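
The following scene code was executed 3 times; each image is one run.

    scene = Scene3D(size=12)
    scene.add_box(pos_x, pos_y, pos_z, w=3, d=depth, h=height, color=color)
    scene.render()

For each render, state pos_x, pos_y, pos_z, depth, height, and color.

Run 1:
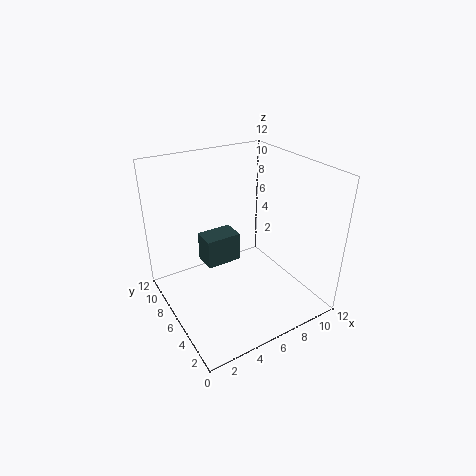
pos_x = 3.5; pos_y = 6.5; pos_z = 3.5; depth = 2; height = 2.5; color = 'darkslategray'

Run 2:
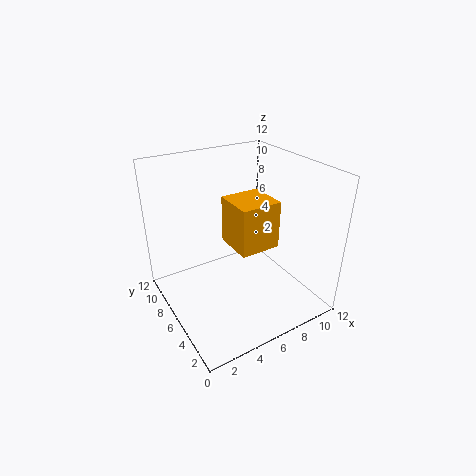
pos_x = 4; pos_y = 2; pos_z = 7; depth = 3; height = 3.5; color = 'orange'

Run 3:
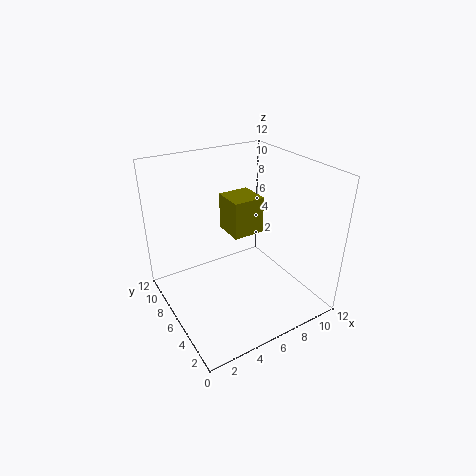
pos_x = 7; pos_y = 8; pos_z = 4.5; depth = 3; height = 3.5; color = 'olive'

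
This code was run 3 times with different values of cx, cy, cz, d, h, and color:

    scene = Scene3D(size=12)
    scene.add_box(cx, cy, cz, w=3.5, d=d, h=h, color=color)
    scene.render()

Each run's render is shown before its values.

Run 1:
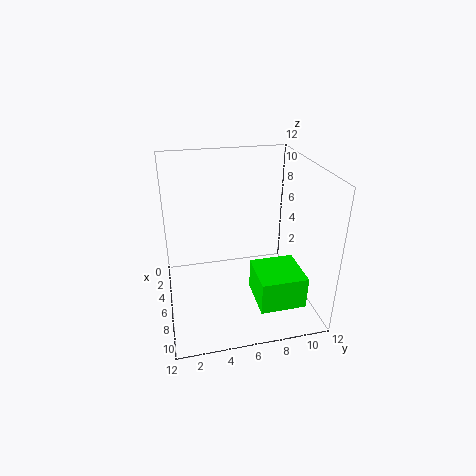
cx = 8, cy = 6.5, cz = 2.5, d = 3.5, h = 2.5, color = 'lime'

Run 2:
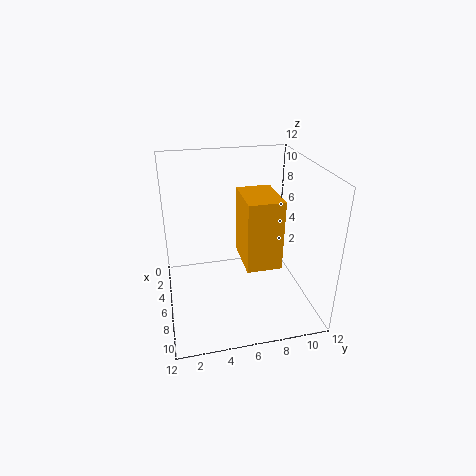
cx = 7.5, cy = 5.5, cz = 6, d = 2.5, h = 5, color = 'orange'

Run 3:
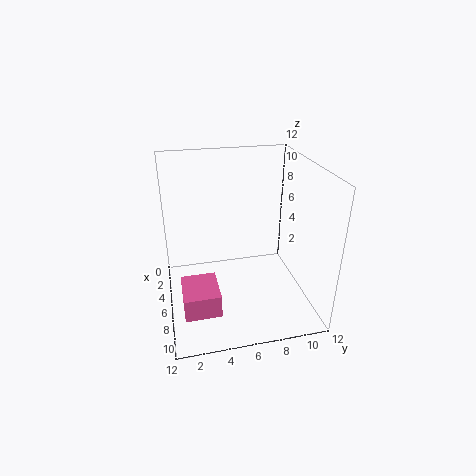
cx = 5.5, cy = 1, cz = 0.5, d = 3, h = 2, color = 'hotpink'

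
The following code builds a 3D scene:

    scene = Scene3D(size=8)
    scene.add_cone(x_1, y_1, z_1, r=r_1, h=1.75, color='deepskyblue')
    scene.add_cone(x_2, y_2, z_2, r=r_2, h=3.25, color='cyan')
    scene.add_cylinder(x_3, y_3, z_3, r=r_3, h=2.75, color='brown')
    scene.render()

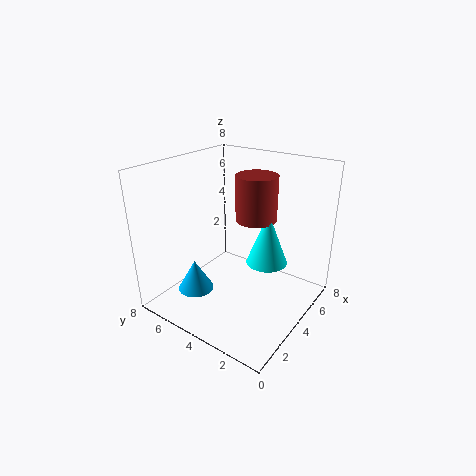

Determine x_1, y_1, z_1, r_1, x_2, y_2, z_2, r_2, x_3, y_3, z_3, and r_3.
x_1 = 2.25, y_1 = 5.75, z_1 = 1, r_1 = 1, x_2 = 6, y_2 = 3.25, z_2 = 1.75, r_2 = 1.25, x_3 = 6.25, y_3 = 4.25, z_3 = 4.25, r_3 = 1.25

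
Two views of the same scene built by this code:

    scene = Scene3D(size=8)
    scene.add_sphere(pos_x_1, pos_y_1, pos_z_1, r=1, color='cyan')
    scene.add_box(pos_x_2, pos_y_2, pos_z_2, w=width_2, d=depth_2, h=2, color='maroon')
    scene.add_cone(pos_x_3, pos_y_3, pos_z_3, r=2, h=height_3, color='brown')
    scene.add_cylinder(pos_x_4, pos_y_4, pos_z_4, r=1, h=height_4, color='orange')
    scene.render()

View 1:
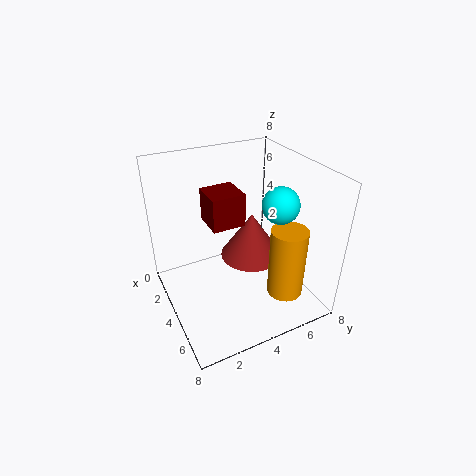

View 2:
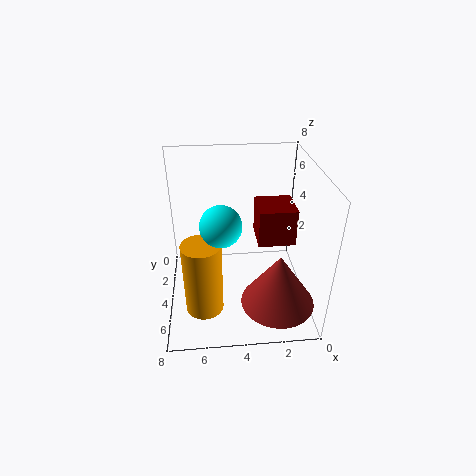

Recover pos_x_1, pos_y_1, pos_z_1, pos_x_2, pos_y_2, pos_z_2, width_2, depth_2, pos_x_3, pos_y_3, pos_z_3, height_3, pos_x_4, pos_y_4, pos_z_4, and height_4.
pos_x_1 = 5; pos_y_1 = 6; pos_z_1 = 6; pos_x_2 = 1; pos_y_2 = 3; pos_z_2 = 4; width_2 = 2; depth_2 = 2; pos_x_3 = 2; pos_y_3 = 6; pos_z_3 = 1; height_3 = 3; pos_x_4 = 6; pos_y_4 = 6; pos_z_4 = 1; height_4 = 4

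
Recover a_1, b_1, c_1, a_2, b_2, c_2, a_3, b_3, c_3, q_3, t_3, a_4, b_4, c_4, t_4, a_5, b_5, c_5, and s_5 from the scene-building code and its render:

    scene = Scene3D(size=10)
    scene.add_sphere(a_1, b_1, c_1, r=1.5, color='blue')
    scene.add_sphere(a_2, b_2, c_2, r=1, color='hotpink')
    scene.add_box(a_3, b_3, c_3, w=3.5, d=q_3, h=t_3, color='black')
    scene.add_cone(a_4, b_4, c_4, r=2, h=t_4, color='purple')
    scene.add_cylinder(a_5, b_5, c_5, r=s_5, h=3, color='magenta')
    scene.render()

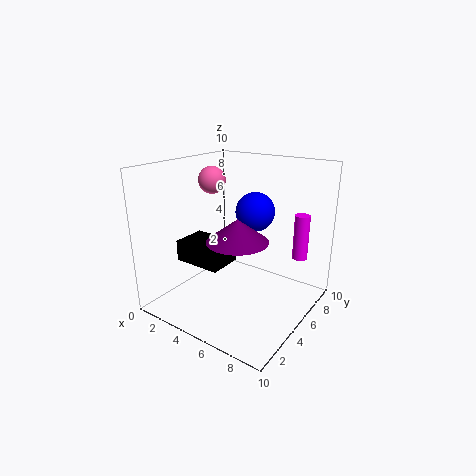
a_1 = 4.5
b_1 = 8
c_1 = 6
a_2 = 2
b_2 = 6
c_2 = 8.5
a_3 = 1
b_3 = 3
c_3 = 3
q_3 = 2.5
t_3 = 1.5
a_4 = 6
b_4 = 3.5
c_4 = 5.5
t_4 = 1.5
a_5 = 9
b_5 = 6.5
c_5 = 4
s_5 = 0.5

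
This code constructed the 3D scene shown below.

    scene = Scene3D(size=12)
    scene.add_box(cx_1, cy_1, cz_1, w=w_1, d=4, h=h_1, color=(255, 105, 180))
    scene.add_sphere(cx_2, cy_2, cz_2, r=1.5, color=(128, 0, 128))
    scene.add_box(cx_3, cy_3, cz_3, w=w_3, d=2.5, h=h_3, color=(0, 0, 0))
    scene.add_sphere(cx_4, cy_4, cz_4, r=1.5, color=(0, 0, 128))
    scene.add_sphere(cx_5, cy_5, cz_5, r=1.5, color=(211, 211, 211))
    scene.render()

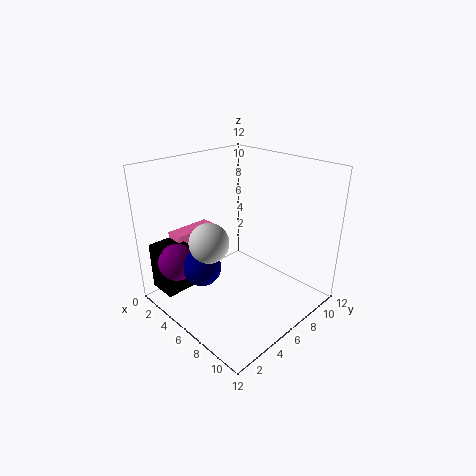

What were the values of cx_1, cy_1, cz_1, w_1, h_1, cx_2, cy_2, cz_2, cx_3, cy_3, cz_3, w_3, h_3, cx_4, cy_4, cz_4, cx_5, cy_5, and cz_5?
cx_1 = 1; cy_1 = 2.5; cz_1 = 4.5; w_1 = 1.5; h_1 = 1.5; cx_2 = 3.5; cy_2 = 1.5; cz_2 = 4.5; cx_3 = 1; cy_3 = 0.5; cz_3 = 1.5; w_3 = 2.5; h_3 = 4; cx_4 = 5.5; cy_4 = 2.5; cz_4 = 4.5; cx_5 = 6.5; cy_5 = 2.5; cz_5 = 7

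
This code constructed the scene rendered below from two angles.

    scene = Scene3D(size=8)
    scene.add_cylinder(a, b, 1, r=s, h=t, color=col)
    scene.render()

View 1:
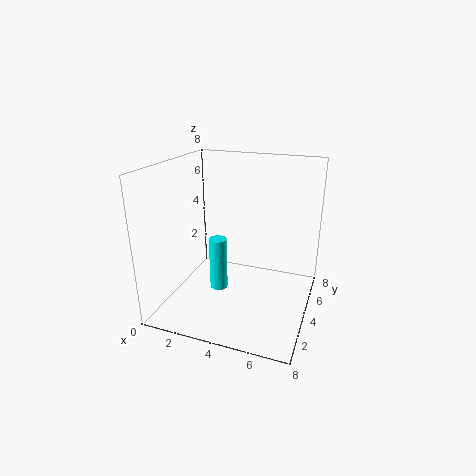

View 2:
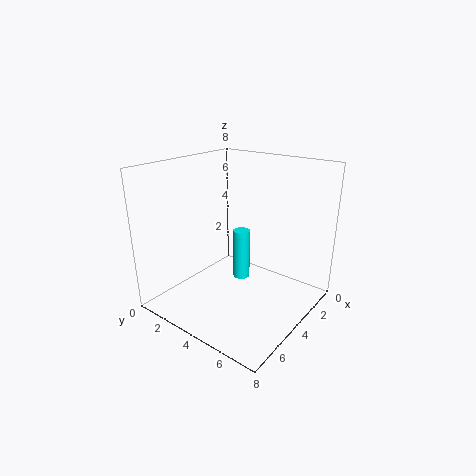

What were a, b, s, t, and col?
a = 3; b = 3.5; s = 0.5; t = 3; col = 'cyan'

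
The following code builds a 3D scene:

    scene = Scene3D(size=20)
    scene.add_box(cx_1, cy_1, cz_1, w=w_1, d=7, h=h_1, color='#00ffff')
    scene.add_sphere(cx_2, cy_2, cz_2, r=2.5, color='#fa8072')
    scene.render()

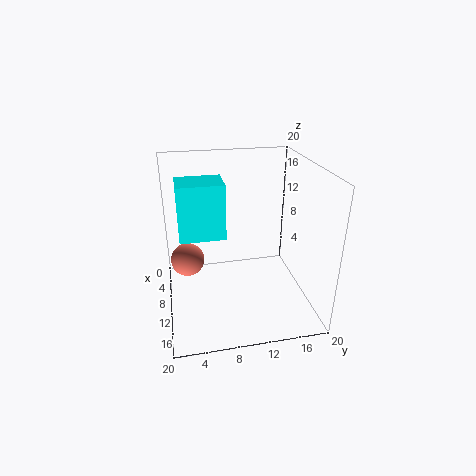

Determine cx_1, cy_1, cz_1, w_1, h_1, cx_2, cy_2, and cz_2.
cx_1 = 1, cy_1 = 2, cz_1 = 8, w_1 = 5.5, h_1 = 8.5, cx_2 = 6, cy_2 = 3, cz_2 = 5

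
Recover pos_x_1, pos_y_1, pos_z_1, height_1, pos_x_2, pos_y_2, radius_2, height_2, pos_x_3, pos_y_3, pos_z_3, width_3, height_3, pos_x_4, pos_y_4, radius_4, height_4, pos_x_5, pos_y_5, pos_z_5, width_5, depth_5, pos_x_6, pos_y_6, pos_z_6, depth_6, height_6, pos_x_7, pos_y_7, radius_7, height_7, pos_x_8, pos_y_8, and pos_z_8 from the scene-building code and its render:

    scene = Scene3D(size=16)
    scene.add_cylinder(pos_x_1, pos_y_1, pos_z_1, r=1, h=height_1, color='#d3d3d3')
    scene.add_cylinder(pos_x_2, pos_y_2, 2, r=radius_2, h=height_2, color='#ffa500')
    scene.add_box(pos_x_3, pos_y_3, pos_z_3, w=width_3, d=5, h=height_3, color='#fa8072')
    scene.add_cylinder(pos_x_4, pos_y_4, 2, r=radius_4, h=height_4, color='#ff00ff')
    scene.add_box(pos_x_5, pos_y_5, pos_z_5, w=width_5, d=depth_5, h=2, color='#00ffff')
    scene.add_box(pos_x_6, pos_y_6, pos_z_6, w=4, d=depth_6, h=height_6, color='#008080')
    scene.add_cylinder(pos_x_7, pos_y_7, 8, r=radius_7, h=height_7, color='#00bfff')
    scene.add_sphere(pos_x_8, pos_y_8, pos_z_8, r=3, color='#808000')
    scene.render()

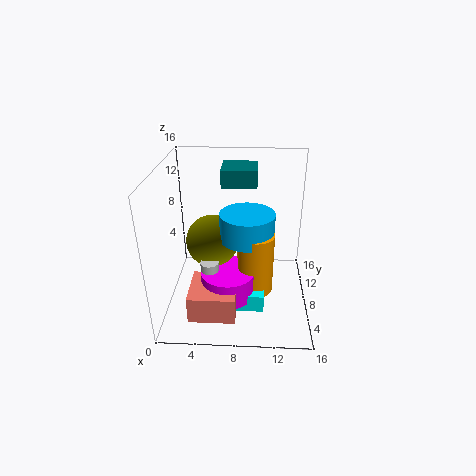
pos_x_1 = 5, pos_y_1 = 6, pos_z_1 = 3, height_1 = 3, pos_x_2 = 10, pos_y_2 = 7, radius_2 = 2, height_2 = 7, pos_x_3 = 3, pos_y_3 = 2, pos_z_3 = 1, width_3 = 5, height_3 = 3, pos_x_4 = 7, pos_y_4 = 6, radius_4 = 3, height_4 = 3, pos_x_5 = 7, pos_y_5 = 4, pos_z_5 = 1, width_5 = 4, depth_5 = 2, pos_x_6 = 6, pos_y_6 = 10, pos_z_6 = 13, depth_6 = 4, height_6 = 2, pos_x_7 = 9, pos_y_7 = 8, radius_7 = 3, height_7 = 3, pos_x_8 = 5, pos_y_8 = 9, pos_z_8 = 7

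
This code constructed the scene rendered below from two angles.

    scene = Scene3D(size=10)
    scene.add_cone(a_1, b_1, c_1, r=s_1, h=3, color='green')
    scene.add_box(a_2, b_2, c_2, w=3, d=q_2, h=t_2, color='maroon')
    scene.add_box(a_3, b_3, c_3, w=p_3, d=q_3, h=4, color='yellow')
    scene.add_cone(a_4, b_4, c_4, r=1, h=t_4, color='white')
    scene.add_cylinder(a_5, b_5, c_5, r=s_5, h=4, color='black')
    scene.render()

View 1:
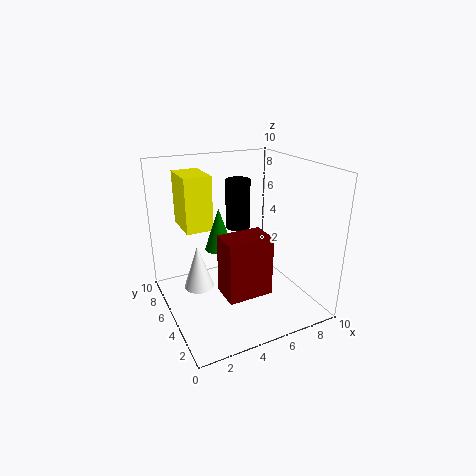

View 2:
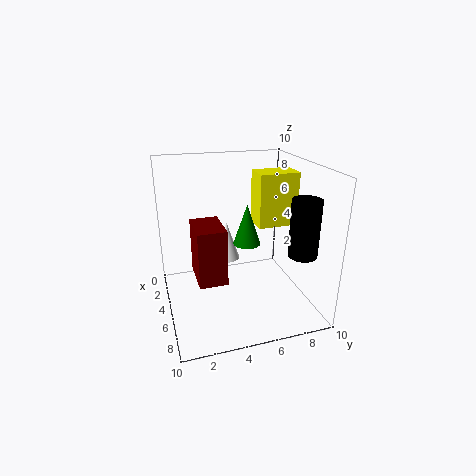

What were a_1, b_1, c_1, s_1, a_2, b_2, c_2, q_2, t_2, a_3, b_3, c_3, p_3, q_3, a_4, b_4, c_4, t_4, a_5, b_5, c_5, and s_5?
a_1 = 4; b_1 = 6; c_1 = 4; s_1 = 1; a_2 = 3; b_2 = 2; c_2 = 2; q_2 = 2; t_2 = 4; a_3 = 2; b_3 = 7; c_3 = 5; p_3 = 2; q_3 = 3; a_4 = 2; b_4 = 5; c_4 = 2; t_4 = 3; a_5 = 7; b_5 = 9; c_5 = 4; s_5 = 1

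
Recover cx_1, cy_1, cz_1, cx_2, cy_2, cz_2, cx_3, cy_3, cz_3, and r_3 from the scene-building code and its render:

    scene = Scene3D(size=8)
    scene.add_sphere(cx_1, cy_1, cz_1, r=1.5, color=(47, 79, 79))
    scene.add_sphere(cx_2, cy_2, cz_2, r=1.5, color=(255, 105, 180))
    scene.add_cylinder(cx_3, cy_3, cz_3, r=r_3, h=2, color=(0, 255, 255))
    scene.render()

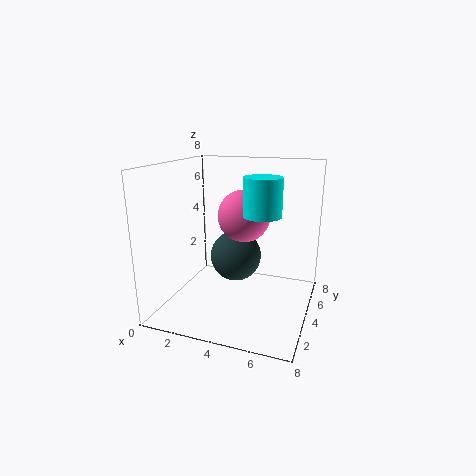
cx_1 = 3.5; cy_1 = 5; cz_1 = 2.5; cx_2 = 4; cy_2 = 5; cz_2 = 5; cx_3 = 5.5; cy_3 = 3.5; cz_3 = 5.5; r_3 = 1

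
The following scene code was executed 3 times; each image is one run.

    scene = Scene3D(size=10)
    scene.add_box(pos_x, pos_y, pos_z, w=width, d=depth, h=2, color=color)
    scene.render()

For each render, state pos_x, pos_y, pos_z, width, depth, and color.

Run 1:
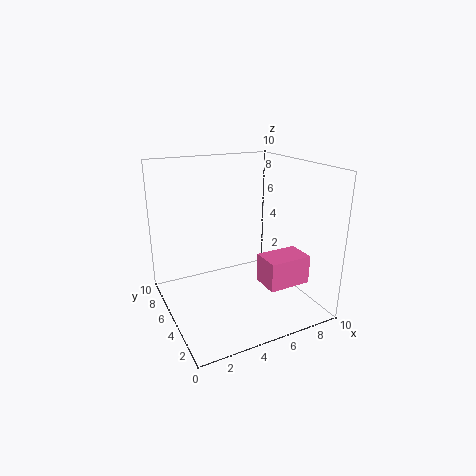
pos_x = 6
pos_y = 2
pos_z = 2
width = 3
depth = 2
color = 'hotpink'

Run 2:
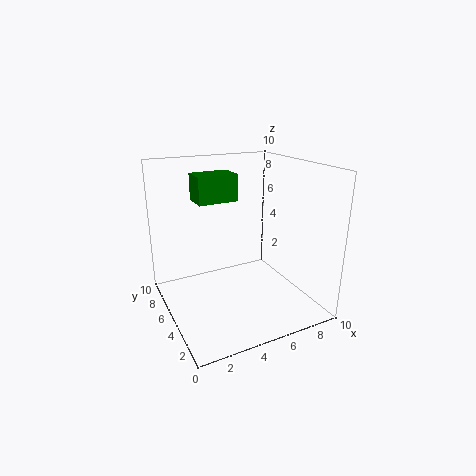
pos_x = 3
pos_y = 7
pos_z = 7
width = 3
depth = 2
color = 'green'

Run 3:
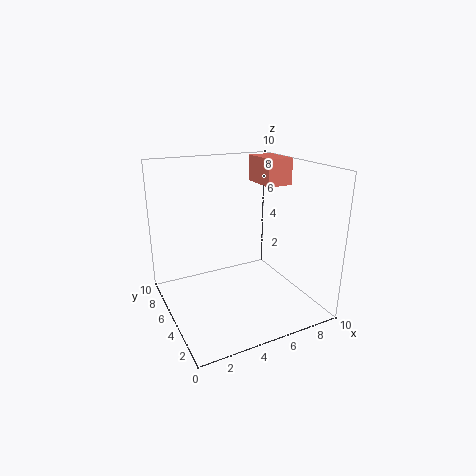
pos_x = 8
pos_y = 6
pos_z = 8
width = 2
depth = 3
color = 'salmon'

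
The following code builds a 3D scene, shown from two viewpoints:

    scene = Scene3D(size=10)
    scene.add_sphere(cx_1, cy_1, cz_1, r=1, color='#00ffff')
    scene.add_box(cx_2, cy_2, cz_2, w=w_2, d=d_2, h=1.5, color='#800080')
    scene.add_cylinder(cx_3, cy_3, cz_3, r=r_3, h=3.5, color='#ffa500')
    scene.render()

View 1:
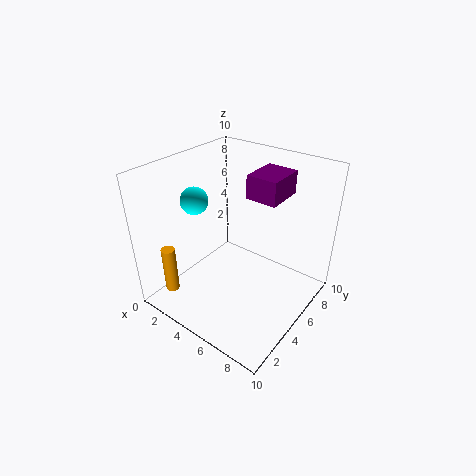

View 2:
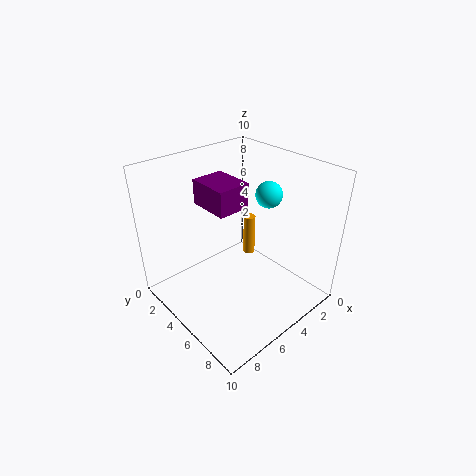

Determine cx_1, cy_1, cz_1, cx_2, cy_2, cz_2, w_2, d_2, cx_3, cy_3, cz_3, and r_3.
cx_1 = 1.5, cy_1 = 4.5, cz_1 = 7, cx_2 = 6, cy_2 = 4.5, cz_2 = 8.5, w_2 = 2, d_2 = 2.5, cx_3 = 1, cy_3 = 2, cz_3 = 0.5, r_3 = 0.5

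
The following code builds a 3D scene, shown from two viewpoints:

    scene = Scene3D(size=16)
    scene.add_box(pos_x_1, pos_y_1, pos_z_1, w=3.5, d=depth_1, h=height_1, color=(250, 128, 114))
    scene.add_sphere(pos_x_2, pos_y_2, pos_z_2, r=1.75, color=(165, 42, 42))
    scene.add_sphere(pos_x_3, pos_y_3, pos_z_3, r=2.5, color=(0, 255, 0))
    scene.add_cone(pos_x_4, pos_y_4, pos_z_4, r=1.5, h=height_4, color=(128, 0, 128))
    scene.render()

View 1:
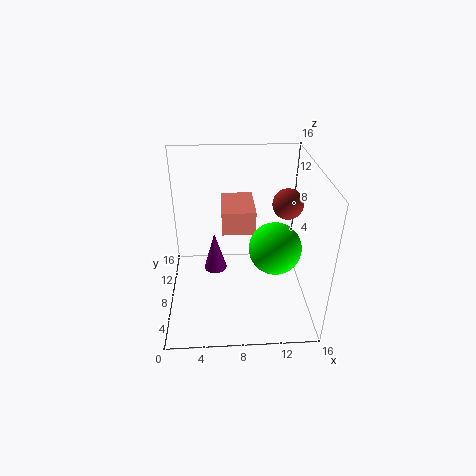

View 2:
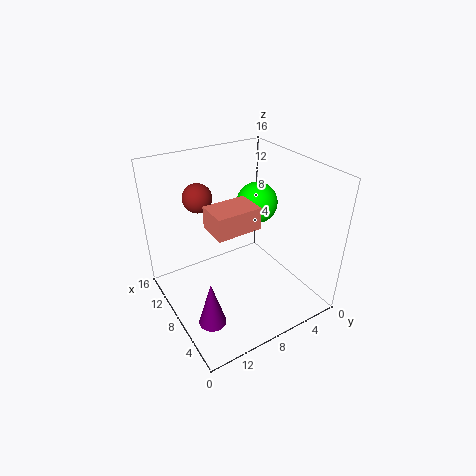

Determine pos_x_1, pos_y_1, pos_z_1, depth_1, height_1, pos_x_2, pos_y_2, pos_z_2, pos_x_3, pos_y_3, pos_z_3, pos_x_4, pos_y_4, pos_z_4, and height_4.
pos_x_1 = 6.25
pos_y_1 = 6.25
pos_z_1 = 9.5
depth_1 = 5
height_1 = 2.5
pos_x_2 = 13.75
pos_y_2 = 10
pos_z_2 = 11
pos_x_3 = 11.25
pos_y_3 = 3.25
pos_z_3 = 9.75
pos_x_4 = 5.25
pos_y_4 = 13
pos_z_4 = 0.25
height_4 = 5.25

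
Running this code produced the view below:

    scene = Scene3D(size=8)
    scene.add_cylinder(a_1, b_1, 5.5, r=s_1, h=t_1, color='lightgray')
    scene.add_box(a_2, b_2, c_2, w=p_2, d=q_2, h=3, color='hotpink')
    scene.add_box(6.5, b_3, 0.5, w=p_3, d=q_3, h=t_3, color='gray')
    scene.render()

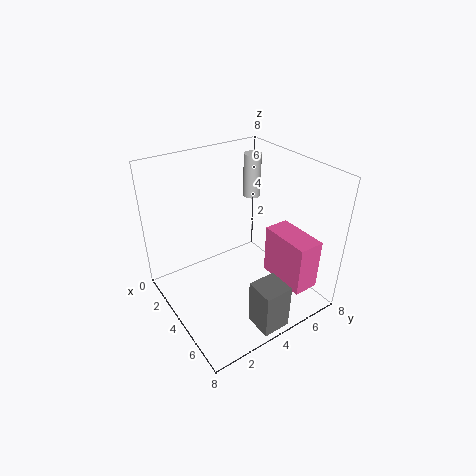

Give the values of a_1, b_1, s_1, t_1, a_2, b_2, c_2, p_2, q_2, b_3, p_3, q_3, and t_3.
a_1 = 2.5; b_1 = 6; s_1 = 0.5; t_1 = 2.5; a_2 = 4; b_2 = 6; c_2 = 1; p_2 = 3; q_2 = 1.5; b_3 = 3; p_3 = 1.5; q_3 = 1.5; t_3 = 2.5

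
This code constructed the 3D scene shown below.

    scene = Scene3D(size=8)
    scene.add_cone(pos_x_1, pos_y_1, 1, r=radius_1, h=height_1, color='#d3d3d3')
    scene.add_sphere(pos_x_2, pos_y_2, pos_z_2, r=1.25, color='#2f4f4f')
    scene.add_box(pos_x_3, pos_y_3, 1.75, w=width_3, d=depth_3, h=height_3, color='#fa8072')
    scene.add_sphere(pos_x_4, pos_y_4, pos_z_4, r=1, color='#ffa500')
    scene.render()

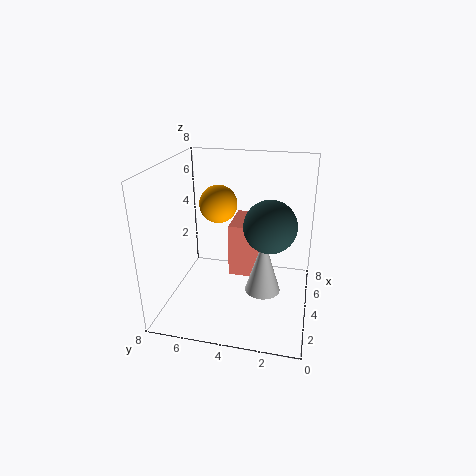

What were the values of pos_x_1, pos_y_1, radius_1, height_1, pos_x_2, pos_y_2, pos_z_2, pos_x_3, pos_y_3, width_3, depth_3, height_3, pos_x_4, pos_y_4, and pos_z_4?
pos_x_1 = 3.75
pos_y_1 = 2.5
radius_1 = 1
height_1 = 3.25
pos_x_2 = 2
pos_y_2 = 2
pos_z_2 = 5.75
pos_x_3 = 3.75
pos_y_3 = 2.75
width_3 = 2.5
depth_3 = 1.75
height_3 = 3
pos_x_4 = 3.75
pos_y_4 = 5
pos_z_4 = 6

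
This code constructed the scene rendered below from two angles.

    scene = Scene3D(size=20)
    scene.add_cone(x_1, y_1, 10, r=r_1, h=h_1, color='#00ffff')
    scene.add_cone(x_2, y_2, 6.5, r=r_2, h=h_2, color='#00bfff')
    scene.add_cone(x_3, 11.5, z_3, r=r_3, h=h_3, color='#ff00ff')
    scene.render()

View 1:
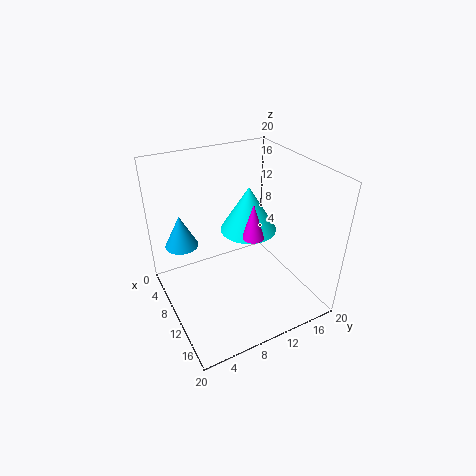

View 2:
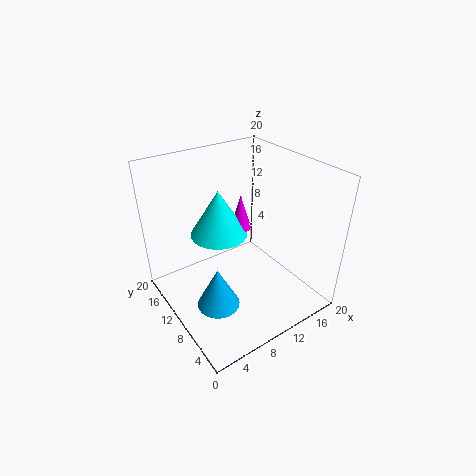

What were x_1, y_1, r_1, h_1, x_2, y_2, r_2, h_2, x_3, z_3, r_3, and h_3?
x_1 = 8.5
y_1 = 12.5
r_1 = 4
h_1 = 6.5
x_2 = 3
y_2 = 4
r_2 = 2.5
h_2 = 5
x_3 = 11.5
z_3 = 10.5
r_3 = 1.5
h_3 = 5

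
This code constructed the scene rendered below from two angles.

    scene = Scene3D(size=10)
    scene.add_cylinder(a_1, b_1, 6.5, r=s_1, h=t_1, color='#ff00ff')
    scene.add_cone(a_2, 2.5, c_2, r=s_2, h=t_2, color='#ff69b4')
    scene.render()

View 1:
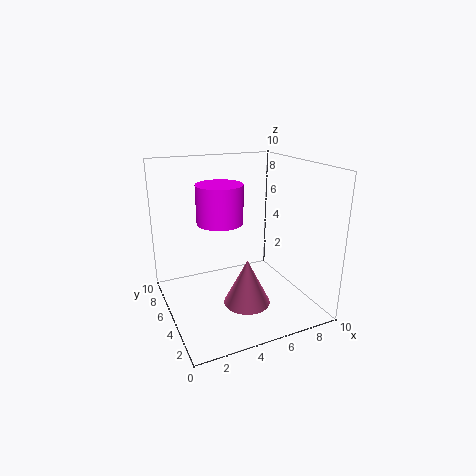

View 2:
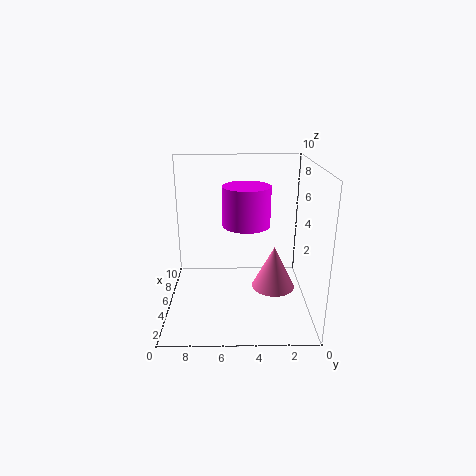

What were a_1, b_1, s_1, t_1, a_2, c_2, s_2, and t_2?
a_1 = 3.5
b_1 = 4.5
s_1 = 1.5
t_1 = 2.5
a_2 = 4.5
c_2 = 1.5
s_2 = 1.5
t_2 = 3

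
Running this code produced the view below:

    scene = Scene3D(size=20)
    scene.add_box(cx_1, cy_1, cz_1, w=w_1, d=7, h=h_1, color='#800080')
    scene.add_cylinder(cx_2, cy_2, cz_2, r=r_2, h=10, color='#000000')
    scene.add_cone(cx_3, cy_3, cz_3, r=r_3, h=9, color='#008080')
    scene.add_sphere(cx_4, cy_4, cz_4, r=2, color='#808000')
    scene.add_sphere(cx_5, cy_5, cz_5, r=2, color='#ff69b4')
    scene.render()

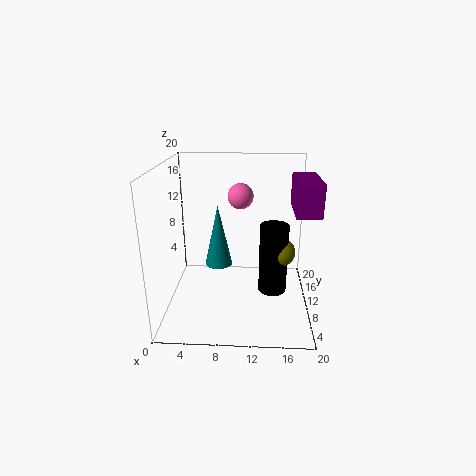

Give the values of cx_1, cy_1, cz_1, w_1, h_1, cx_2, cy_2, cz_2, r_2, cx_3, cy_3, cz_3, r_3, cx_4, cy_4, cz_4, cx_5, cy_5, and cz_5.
cx_1 = 17, cy_1 = 4, cz_1 = 15, w_1 = 3, h_1 = 4, cx_2 = 15, cy_2 = 10, cz_2 = 2, r_2 = 2, cx_3 = 7, cy_3 = 12, cz_3 = 5, r_3 = 2, cx_4 = 16, cy_4 = 10, cz_4 = 8, cx_5 = 10, cy_5 = 17, cz_5 = 14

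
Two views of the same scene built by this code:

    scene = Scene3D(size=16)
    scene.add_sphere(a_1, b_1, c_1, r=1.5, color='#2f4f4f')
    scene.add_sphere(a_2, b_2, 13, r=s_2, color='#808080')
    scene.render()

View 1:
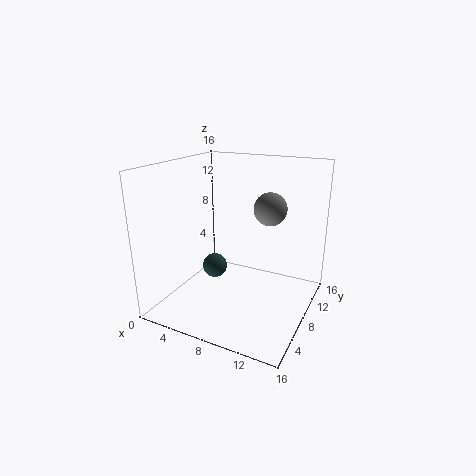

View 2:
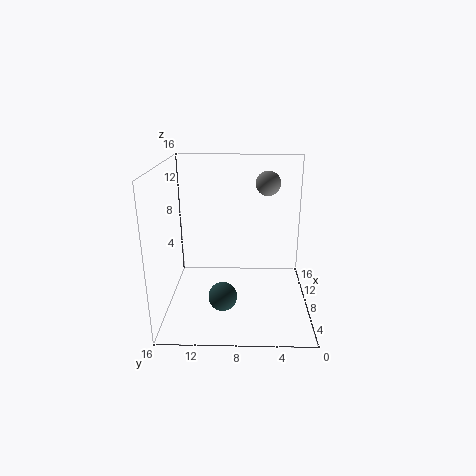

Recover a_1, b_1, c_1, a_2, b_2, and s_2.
a_1 = 4; b_1 = 9.5; c_1 = 3; a_2 = 13; b_2 = 4.5; s_2 = 1.5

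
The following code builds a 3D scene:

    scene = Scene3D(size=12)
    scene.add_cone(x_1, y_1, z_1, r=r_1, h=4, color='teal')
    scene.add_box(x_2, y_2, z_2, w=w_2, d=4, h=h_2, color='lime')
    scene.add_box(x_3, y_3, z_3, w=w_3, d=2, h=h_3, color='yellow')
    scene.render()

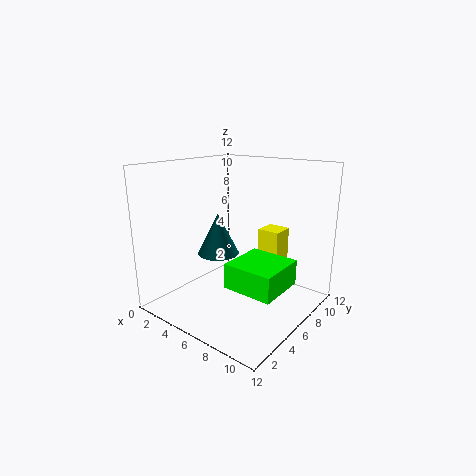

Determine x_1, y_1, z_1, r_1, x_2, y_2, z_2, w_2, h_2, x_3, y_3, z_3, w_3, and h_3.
x_1 = 2, y_1 = 8, z_1 = 3, r_1 = 2, x_2 = 7, y_2 = 3, z_2 = 3, w_2 = 4, h_2 = 2, x_3 = 6, y_3 = 9, z_3 = 3, w_3 = 2, h_3 = 3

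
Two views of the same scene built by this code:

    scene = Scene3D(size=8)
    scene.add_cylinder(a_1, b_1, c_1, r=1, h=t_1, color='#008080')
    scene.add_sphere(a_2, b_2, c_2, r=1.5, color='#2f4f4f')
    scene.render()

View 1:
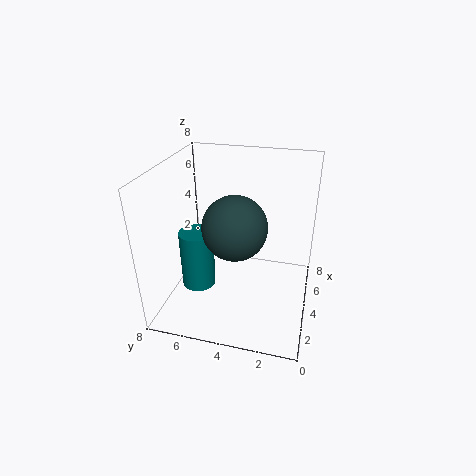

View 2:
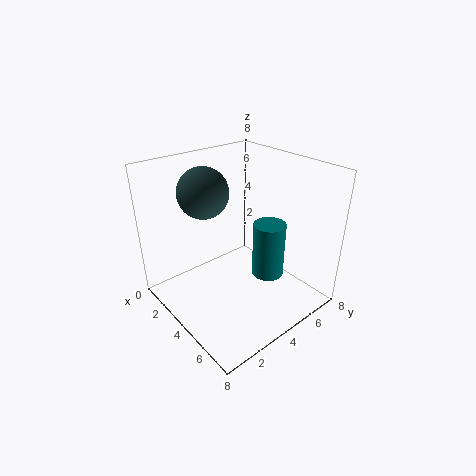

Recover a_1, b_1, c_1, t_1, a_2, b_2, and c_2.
a_1 = 4; b_1 = 6.5; c_1 = 0.5; t_1 = 3.5; a_2 = 1.5; b_2 = 3.5; c_2 = 6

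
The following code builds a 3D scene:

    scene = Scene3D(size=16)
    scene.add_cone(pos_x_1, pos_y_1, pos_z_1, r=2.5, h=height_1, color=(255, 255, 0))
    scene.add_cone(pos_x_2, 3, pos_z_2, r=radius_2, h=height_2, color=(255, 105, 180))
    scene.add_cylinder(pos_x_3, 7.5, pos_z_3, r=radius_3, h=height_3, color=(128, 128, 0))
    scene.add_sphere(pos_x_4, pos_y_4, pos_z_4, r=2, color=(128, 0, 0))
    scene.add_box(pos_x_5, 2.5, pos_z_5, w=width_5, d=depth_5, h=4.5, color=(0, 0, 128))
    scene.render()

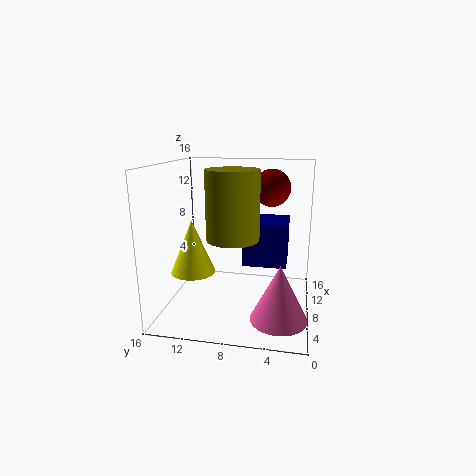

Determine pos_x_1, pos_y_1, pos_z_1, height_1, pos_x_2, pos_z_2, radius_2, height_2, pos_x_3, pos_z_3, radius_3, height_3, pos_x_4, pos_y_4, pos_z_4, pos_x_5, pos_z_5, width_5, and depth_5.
pos_x_1 = 7
pos_y_1 = 13
pos_z_1 = 4
height_1 = 6
pos_x_2 = 4.5
pos_z_2 = 0.5
radius_2 = 3
height_2 = 6
pos_x_3 = 3
pos_z_3 = 9.5
radius_3 = 2.5
height_3 = 6.5
pos_x_4 = 9
pos_y_4 = 4.5
pos_z_4 = 13.5
pos_x_5 = 5
pos_z_5 = 6
width_5 = 4.5
depth_5 = 4.5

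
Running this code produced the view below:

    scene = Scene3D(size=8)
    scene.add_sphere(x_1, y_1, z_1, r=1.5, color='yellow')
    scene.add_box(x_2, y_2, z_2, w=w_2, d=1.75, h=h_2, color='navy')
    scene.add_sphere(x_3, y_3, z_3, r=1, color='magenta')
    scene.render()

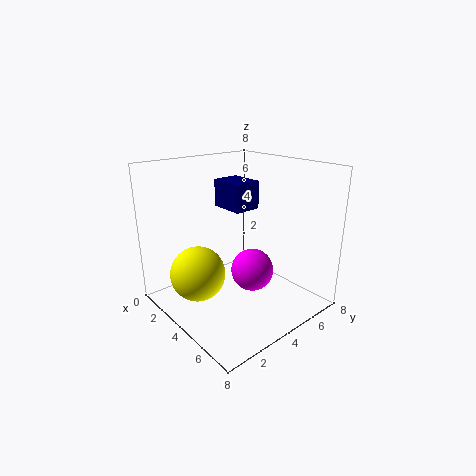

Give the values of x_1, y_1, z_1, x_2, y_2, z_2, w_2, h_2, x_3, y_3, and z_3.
x_1 = 3.25, y_1 = 1.75, z_1 = 2.25, x_2 = 0.25, y_2 = 5.25, z_2 = 4.75, w_2 = 2.25, h_2 = 1.75, x_3 = 6.5, y_3 = 2.75, z_3 = 3.5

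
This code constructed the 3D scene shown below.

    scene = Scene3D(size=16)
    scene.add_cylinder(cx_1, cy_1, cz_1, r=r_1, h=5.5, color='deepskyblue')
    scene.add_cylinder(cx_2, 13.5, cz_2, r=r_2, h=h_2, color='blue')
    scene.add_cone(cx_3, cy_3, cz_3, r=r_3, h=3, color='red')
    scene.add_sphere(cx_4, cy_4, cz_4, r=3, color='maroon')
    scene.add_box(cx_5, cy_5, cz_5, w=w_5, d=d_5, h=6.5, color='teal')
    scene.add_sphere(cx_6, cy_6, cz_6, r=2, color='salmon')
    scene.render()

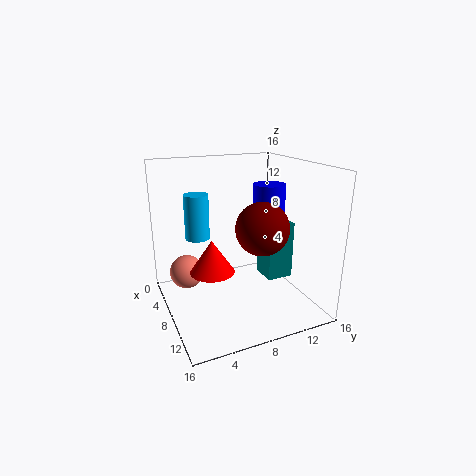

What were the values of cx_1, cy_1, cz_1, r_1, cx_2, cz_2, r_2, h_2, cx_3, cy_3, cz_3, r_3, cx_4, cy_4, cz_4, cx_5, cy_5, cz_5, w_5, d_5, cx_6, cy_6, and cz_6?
cx_1 = 2.5; cy_1 = 5; cz_1 = 6.5; r_1 = 1.5; cx_2 = 5; cz_2 = 7; r_2 = 2; h_2 = 6; cx_3 = 13.5; cy_3 = 3; cz_3 = 7.5; r_3 = 2; cx_4 = 9; cy_4 = 10.5; cz_4 = 9; cx_5 = 7; cy_5 = 11; cz_5 = 3; w_5 = 3; d_5 = 3; cx_6 = 4; cy_6 = 3; cz_6 = 3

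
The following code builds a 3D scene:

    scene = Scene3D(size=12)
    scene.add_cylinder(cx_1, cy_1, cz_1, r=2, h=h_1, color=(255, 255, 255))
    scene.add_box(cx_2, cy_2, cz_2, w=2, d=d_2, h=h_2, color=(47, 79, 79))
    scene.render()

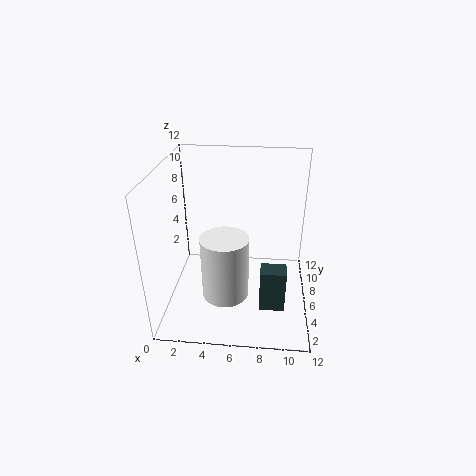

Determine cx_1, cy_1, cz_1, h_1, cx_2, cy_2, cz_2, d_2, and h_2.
cx_1 = 5; cy_1 = 5; cz_1 = 1; h_1 = 5.5; cx_2 = 8; cy_2 = 2.5; cz_2 = 1.5; d_2 = 1.5; h_2 = 3.5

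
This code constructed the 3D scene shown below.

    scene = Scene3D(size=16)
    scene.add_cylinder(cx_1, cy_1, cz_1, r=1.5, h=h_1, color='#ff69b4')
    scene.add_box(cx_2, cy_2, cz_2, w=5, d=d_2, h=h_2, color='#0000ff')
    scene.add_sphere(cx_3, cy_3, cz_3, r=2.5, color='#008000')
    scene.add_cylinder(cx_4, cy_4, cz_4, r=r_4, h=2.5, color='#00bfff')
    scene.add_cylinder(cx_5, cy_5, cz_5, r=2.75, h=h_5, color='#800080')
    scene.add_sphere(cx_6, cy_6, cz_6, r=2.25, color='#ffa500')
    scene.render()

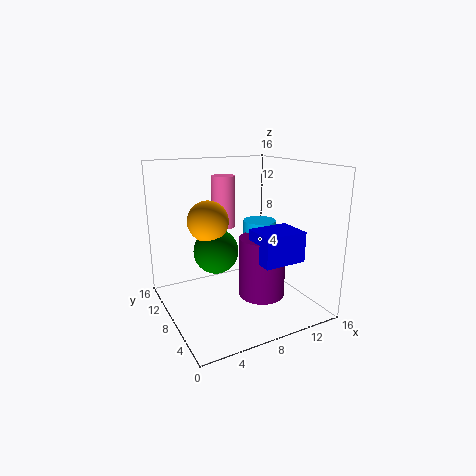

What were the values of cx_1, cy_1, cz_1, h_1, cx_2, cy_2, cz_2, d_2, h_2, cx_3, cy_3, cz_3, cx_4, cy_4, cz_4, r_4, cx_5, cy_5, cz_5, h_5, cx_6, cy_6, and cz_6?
cx_1 = 9.25, cy_1 = 14.25, cz_1 = 7.5, h_1 = 6.5, cx_2 = 9.5, cy_2 = 4.25, cz_2 = 5.25, d_2 = 4, h_2 = 3.5, cx_3 = 5.75, cy_3 = 9, cz_3 = 6.5, cx_4 = 12.5, cy_4 = 10.75, cz_4 = 6.25, r_4 = 2, cx_5 = 11.25, cy_5 = 8, cz_5 = 0.25, h_5 = 7.25, cx_6 = 5, cy_6 = 9.25, cz_6 = 10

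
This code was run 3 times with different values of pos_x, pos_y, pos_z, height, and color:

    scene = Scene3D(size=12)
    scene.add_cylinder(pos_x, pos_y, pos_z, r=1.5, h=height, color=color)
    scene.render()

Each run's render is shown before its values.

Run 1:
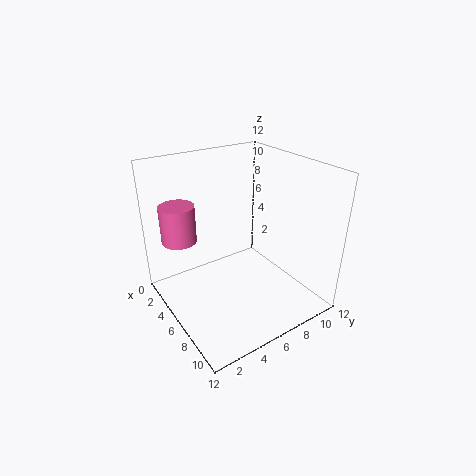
pos_x = 2.5, pos_y = 2.25, pos_z = 5.25, height = 3.25, color = 'hotpink'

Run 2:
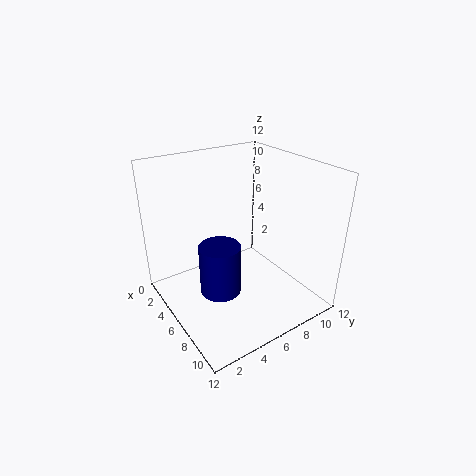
pos_x = 8.5, pos_y = 2.75, pos_z = 3.75, height = 3.75, color = 'navy'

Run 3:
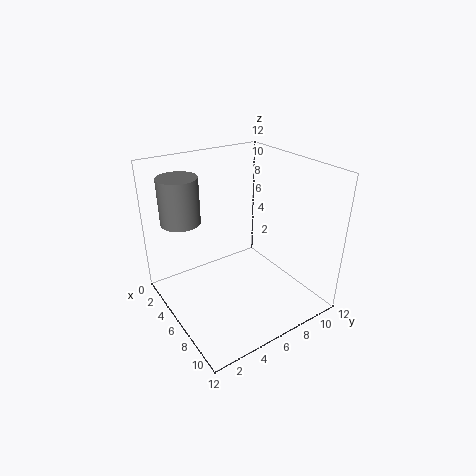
pos_x = 5, pos_y = 1.5, pos_z = 8.25, height = 3.5, color = 'gray'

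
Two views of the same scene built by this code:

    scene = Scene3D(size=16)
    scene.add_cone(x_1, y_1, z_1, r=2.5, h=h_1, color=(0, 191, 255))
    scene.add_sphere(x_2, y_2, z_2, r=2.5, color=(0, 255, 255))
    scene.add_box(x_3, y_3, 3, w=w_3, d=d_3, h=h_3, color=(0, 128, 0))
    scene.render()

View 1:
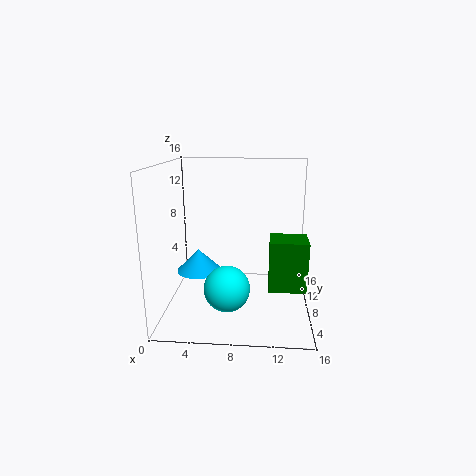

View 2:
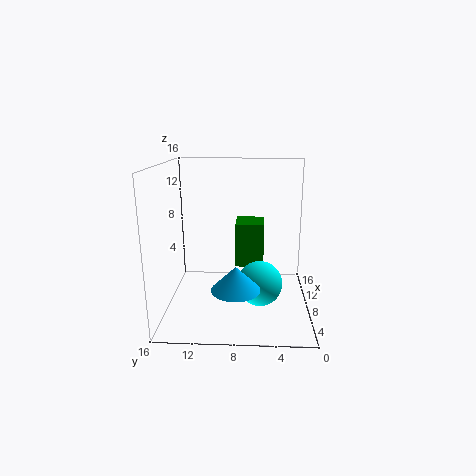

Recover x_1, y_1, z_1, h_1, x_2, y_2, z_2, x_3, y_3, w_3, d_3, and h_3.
x_1 = 3.5; y_1 = 8; z_1 = 4; h_1 = 2.5; x_2 = 7; y_2 = 5.5; z_2 = 3; x_3 = 11.5; y_3 = 5; w_3 = 4; d_3 = 3.5; h_3 = 5.5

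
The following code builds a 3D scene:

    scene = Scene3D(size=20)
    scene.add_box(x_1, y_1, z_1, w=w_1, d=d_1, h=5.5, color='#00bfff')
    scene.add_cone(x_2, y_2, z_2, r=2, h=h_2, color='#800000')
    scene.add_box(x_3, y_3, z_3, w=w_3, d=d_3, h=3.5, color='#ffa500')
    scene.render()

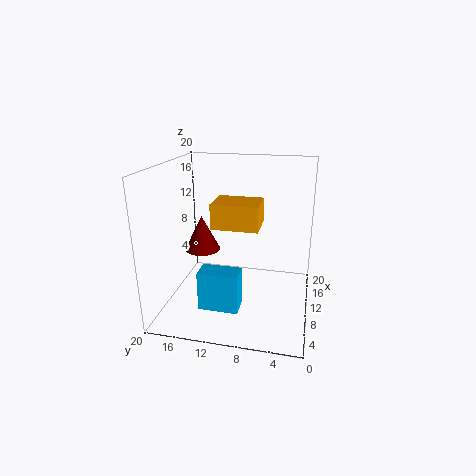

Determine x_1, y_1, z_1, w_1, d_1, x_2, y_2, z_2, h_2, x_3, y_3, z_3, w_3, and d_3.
x_1 = 5
y_1 = 9
z_1 = 1
w_1 = 3
d_1 = 5.5
x_2 = 2.5
y_2 = 12.5
z_2 = 11.5
h_2 = 4
x_3 = 8.5
y_3 = 7
z_3 = 11.5
w_3 = 5
d_3 = 6.5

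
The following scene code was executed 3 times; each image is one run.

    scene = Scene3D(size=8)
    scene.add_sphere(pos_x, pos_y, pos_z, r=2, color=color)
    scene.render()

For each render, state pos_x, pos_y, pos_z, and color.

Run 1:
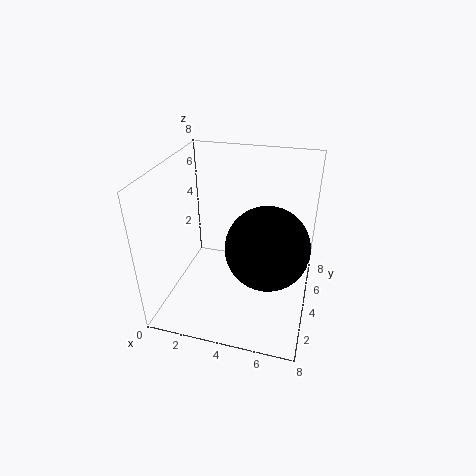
pos_x = 6
pos_y = 2
pos_z = 5
color = 'black'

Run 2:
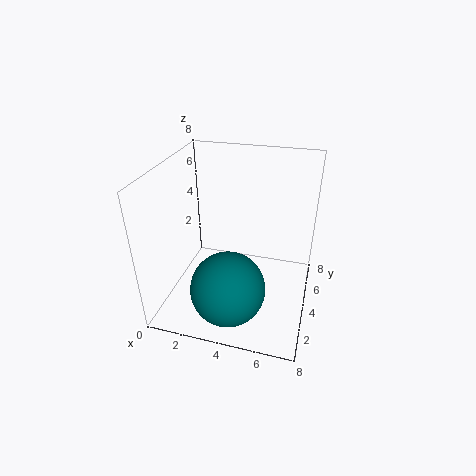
pos_x = 4
pos_y = 2
pos_z = 2
color = 'teal'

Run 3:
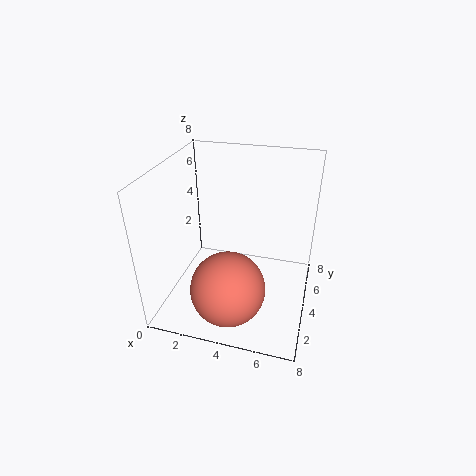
pos_x = 4
pos_y = 2
pos_z = 2
color = 'salmon'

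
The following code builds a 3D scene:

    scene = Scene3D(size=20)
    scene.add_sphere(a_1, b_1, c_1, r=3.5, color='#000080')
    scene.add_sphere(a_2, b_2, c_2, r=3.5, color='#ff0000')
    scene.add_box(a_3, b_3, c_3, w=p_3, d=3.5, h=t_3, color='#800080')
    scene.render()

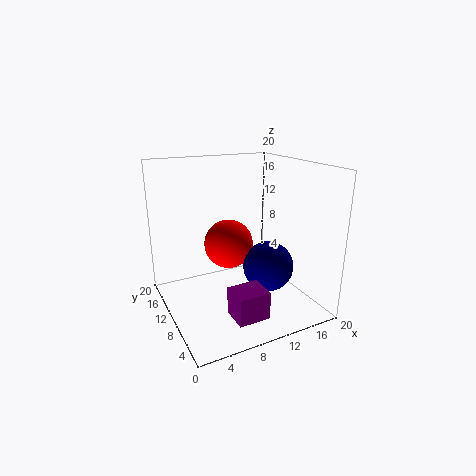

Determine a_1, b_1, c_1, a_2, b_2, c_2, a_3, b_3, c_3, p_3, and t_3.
a_1 = 13.5, b_1 = 7.5, c_1 = 6, a_2 = 9.5, b_2 = 12, c_2 = 8.5, a_3 = 5.5, b_3 = 0.5, c_3 = 3, p_3 = 4, t_3 = 3.5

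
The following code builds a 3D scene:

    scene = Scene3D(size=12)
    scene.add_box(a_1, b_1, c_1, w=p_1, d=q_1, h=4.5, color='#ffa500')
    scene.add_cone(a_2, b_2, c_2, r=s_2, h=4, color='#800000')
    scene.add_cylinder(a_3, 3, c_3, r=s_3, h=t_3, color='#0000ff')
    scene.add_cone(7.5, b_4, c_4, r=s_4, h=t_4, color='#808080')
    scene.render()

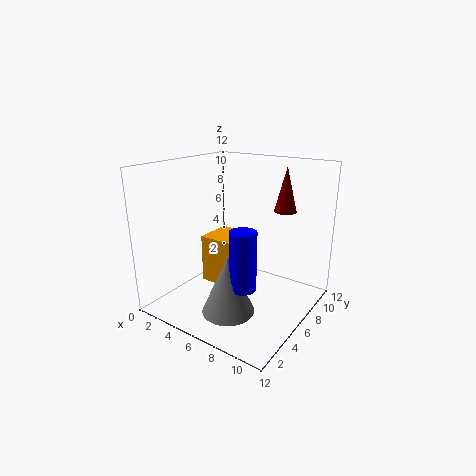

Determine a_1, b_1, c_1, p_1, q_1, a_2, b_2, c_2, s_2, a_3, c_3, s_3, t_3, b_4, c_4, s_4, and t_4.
a_1 = 1.5, b_1 = 6.5, c_1 = 0.5, p_1 = 3.5, q_1 = 3.5, a_2 = 8, b_2 = 10.5, c_2 = 7.5, s_2 = 1, a_3 = 8.5, c_3 = 3.5, s_3 = 1, t_3 = 4.5, b_4 = 2.5, c_4 = 1.5, s_4 = 2, t_4 = 4.5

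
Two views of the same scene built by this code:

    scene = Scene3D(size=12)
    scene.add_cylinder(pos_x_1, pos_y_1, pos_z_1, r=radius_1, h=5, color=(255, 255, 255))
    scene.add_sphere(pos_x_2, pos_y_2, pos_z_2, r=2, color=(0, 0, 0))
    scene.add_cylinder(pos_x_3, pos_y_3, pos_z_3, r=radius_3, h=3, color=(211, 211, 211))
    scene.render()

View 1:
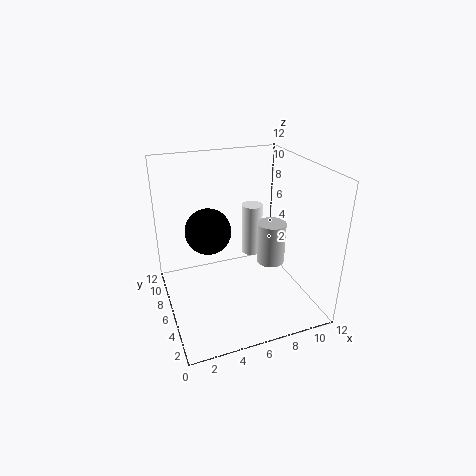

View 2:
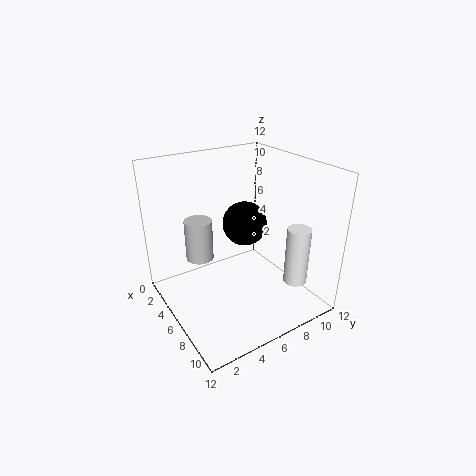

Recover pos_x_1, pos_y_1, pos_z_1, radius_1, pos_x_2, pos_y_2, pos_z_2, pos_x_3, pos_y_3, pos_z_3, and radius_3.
pos_x_1 = 9, pos_y_1 = 10, pos_z_1 = 2, radius_1 = 1, pos_x_2 = 4, pos_y_2 = 8, pos_z_2 = 6, pos_x_3 = 7, pos_y_3 = 2, pos_z_3 = 6, radius_3 = 1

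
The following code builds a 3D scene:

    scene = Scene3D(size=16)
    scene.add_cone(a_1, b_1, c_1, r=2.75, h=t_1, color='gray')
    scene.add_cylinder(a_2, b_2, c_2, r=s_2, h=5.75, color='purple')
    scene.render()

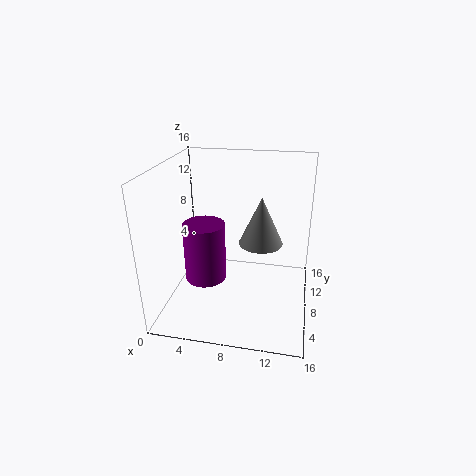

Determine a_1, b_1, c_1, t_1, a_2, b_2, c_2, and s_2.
a_1 = 10; b_1 = 12.5; c_1 = 5.25; t_1 = 6; a_2 = 5.75; b_2 = 3; c_2 = 6; s_2 = 2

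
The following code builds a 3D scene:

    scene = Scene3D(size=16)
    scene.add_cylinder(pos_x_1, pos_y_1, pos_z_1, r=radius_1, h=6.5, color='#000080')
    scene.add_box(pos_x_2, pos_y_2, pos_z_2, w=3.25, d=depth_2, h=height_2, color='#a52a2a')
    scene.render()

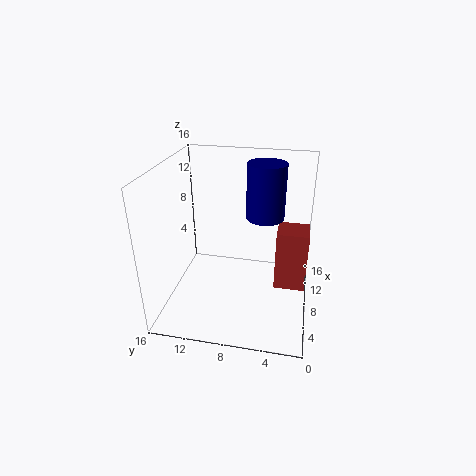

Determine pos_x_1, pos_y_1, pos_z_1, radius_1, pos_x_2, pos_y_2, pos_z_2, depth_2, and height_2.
pos_x_1 = 11.75
pos_y_1 = 5.5
pos_z_1 = 9
radius_1 = 2.25
pos_x_2 = 7.75
pos_y_2 = 0.25
pos_z_2 = 2
depth_2 = 3.5
height_2 = 7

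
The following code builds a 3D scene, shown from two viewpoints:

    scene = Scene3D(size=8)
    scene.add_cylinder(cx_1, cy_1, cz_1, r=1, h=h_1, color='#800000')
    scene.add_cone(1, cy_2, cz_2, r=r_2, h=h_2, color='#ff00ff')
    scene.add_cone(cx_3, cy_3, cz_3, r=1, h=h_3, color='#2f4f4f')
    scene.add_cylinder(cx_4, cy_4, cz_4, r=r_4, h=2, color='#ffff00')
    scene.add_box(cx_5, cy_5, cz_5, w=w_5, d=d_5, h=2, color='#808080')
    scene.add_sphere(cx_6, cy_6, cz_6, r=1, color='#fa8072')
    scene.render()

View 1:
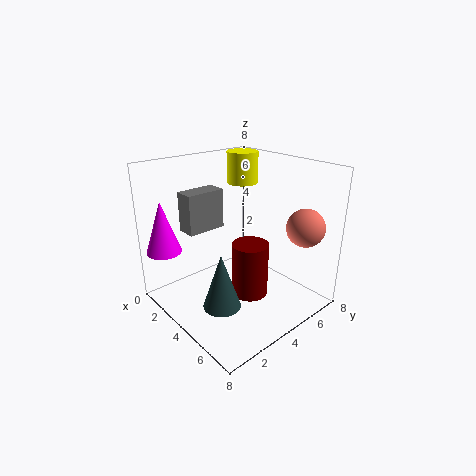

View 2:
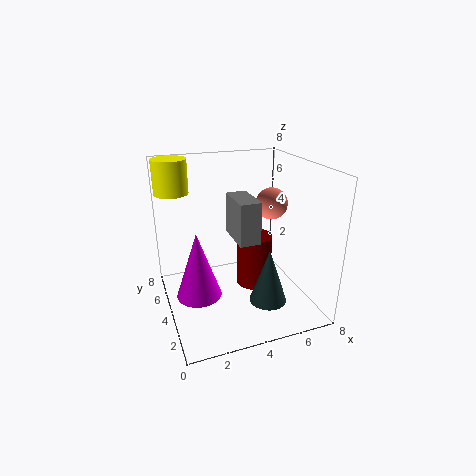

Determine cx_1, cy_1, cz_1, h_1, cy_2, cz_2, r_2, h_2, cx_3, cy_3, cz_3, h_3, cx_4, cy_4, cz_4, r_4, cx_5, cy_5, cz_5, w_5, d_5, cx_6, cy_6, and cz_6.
cx_1 = 5, cy_1 = 4, cz_1 = 1, h_1 = 3, cy_2 = 1, cz_2 = 3, r_2 = 1, h_2 = 3, cx_3 = 5, cy_3 = 2, cz_3 = 1, h_3 = 3, cx_4 = 1, cy_4 = 7, cz_4 = 6, r_4 = 1, cx_5 = 3, cy_5 = 1, cz_5 = 5, w_5 = 1, d_5 = 2, cx_6 = 7, cy_6 = 6, cz_6 = 5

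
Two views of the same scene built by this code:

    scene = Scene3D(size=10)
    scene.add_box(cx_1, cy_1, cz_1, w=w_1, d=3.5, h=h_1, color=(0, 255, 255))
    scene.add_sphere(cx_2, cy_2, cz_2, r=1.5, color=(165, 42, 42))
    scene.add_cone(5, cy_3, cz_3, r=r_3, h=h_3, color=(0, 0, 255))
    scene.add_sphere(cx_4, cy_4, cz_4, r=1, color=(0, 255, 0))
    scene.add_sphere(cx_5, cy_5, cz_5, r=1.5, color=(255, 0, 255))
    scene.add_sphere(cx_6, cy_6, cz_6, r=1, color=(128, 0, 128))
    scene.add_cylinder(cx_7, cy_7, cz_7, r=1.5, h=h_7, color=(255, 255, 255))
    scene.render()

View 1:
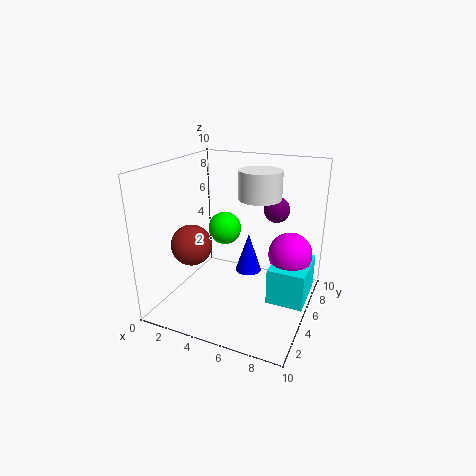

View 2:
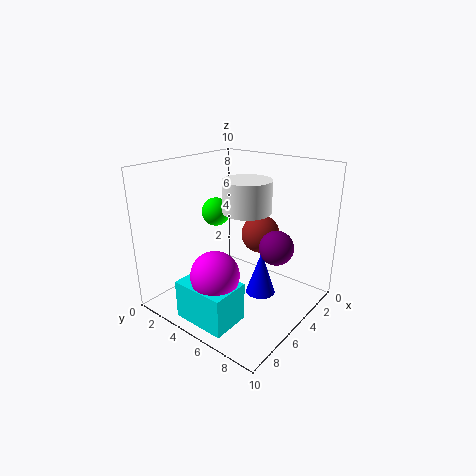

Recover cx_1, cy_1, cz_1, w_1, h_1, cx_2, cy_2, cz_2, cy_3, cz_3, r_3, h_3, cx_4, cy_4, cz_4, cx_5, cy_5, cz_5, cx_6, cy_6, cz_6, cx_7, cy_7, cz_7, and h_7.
cx_1 = 7.5, cy_1 = 4, cz_1 = 1, w_1 = 2.5, h_1 = 2.5, cx_2 = 1.5, cy_2 = 4.5, cz_2 = 4, cy_3 = 7, cz_3 = 1.5, r_3 = 1, h_3 = 3, cx_4 = 5, cy_4 = 3, cz_4 = 6.5, cx_5 = 8.5, cy_5 = 6, cz_5 = 4, cx_6 = 6.5, cy_6 = 9, cz_6 = 6, cx_7 = 6, cy_7 = 6.5, cz_7 = 7.5, h_7 = 2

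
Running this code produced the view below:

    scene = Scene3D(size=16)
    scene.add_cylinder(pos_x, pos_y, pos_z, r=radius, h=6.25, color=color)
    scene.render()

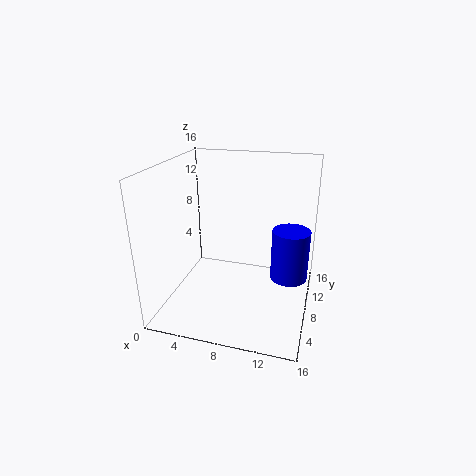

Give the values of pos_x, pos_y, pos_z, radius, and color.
pos_x = 13.5
pos_y = 11.5
pos_z = 1.75
radius = 2.25
color = 'blue'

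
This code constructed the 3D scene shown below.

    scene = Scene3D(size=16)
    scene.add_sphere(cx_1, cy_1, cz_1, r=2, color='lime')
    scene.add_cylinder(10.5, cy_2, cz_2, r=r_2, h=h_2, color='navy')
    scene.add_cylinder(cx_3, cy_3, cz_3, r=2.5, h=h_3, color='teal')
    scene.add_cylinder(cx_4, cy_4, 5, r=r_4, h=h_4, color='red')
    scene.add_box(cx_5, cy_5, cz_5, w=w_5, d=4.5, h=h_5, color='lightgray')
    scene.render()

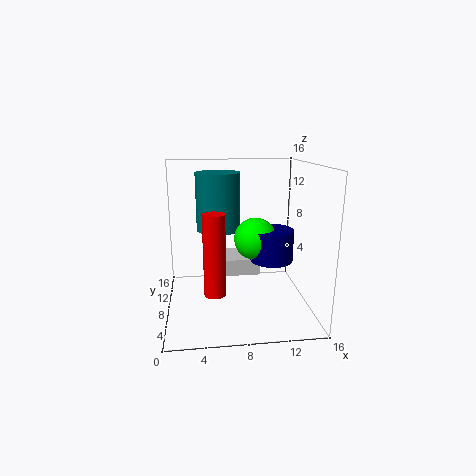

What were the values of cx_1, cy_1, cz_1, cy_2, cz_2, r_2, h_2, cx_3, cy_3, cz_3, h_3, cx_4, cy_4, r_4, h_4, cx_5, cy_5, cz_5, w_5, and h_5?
cx_1 = 9; cy_1 = 3; cz_1 = 9.5; cy_2 = 2.5; cz_2 = 7.5; r_2 = 2; h_2 = 3; cx_3 = 6; cy_3 = 10; cz_3 = 8.5; h_3 = 6.5; cx_4 = 5; cy_4 = 1; r_4 = 1; h_4 = 7.5; cx_5 = 6; cy_5 = 10; cz_5 = 2.5; w_5 = 5; h_5 = 2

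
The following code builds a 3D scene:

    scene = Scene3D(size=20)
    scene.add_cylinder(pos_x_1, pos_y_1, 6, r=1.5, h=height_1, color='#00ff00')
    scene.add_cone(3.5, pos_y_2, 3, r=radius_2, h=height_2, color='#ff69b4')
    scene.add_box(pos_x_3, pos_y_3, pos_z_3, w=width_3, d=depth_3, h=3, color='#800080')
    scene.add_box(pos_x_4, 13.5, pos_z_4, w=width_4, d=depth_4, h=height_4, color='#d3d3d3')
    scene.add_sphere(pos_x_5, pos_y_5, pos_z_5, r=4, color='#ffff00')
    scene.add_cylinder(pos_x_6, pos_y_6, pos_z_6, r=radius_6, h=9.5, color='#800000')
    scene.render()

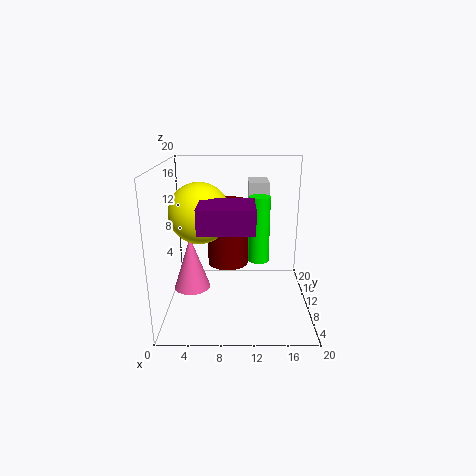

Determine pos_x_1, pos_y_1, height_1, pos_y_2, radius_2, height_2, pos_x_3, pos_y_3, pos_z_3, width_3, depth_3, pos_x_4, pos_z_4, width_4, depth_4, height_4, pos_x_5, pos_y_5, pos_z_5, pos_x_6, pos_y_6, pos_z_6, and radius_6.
pos_x_1 = 13
pos_y_1 = 11.5
height_1 = 9.5
pos_y_2 = 9
radius_2 = 2.5
height_2 = 7.5
pos_x_3 = 5.5
pos_y_3 = 1
pos_z_3 = 13.5
width_3 = 6.5
depth_3 = 5.5
pos_x_4 = 11.5
pos_z_4 = 10
width_4 = 3
depth_4 = 5
height_4 = 7
pos_x_5 = 5
pos_y_5 = 8.5
pos_z_5 = 14
pos_x_6 = 8.5
pos_y_6 = 13
pos_z_6 = 5
radius_6 = 3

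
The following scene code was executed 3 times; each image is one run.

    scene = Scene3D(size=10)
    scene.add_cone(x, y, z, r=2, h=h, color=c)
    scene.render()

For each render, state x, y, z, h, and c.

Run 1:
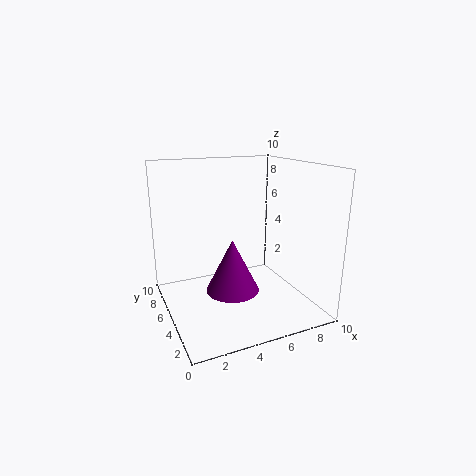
x = 5; y = 6; z = 0.5; h = 4; c = 'purple'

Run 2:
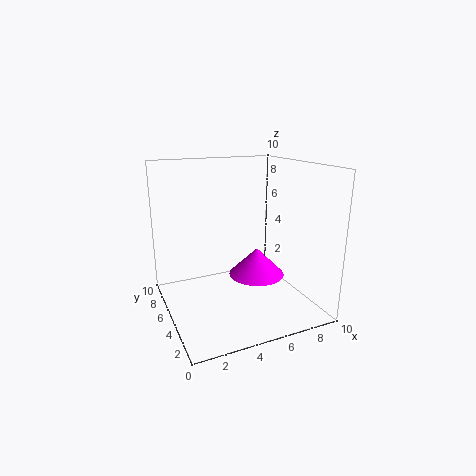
x = 6.5; y = 5; z = 2; h = 2; c = 'magenta'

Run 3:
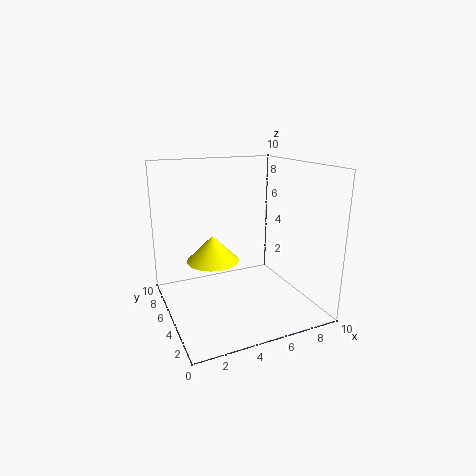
x = 4; y = 7.5; z = 2.5; h = 2; c = 'yellow'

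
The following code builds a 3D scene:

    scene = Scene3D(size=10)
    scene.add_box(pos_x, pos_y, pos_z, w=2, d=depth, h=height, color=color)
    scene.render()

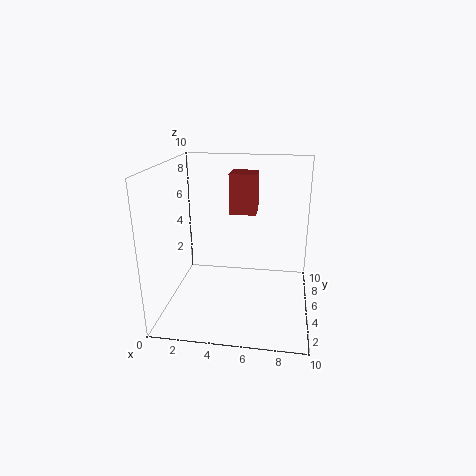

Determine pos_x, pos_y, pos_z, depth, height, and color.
pos_x = 4
pos_y = 7
pos_z = 6
depth = 2
height = 3
color = 'brown'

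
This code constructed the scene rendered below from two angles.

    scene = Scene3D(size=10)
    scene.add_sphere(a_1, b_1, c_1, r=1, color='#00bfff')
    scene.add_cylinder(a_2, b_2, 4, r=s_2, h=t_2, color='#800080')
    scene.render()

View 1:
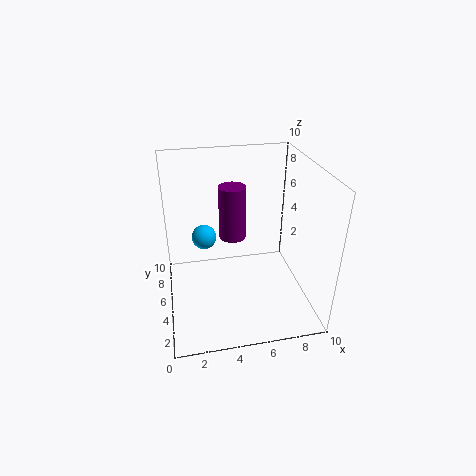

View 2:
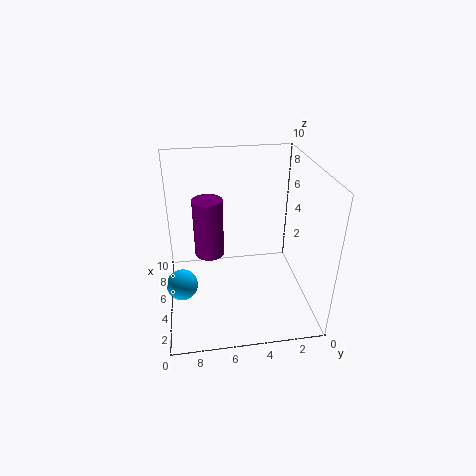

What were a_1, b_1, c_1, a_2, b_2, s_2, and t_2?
a_1 = 3; b_1 = 9; c_1 = 3; a_2 = 5; b_2 = 7; s_2 = 1; t_2 = 4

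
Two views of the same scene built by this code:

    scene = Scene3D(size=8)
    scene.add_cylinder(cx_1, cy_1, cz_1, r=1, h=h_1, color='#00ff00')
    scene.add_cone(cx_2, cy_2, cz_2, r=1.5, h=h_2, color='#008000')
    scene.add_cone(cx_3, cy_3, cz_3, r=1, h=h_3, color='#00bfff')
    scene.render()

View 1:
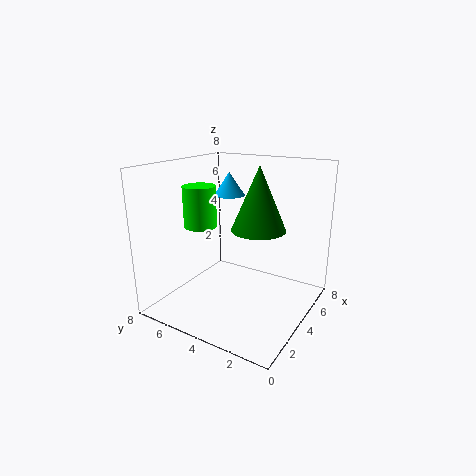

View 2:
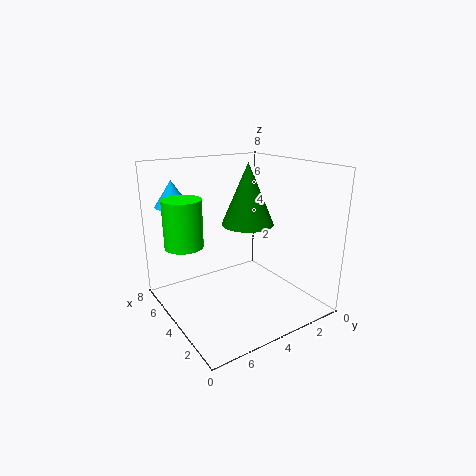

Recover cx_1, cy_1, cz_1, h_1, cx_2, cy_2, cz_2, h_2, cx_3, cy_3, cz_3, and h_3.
cx_1 = 4.5, cy_1 = 7, cz_1 = 4, h_1 = 2.5, cx_2 = 4.5, cy_2 = 3, cz_2 = 4.5, h_2 = 3.5, cx_3 = 7, cy_3 = 6.5, cz_3 = 5.5, h_3 = 1.5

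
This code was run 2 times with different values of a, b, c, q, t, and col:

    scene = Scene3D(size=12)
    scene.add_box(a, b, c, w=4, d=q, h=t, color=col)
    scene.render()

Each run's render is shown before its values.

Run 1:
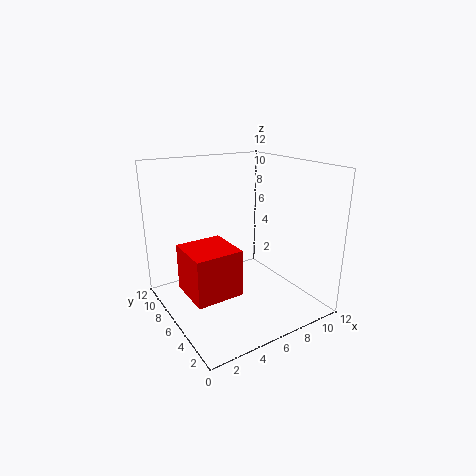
a = 1.5
b = 4.5
c = 1.5
q = 4
t = 4
col = 'red'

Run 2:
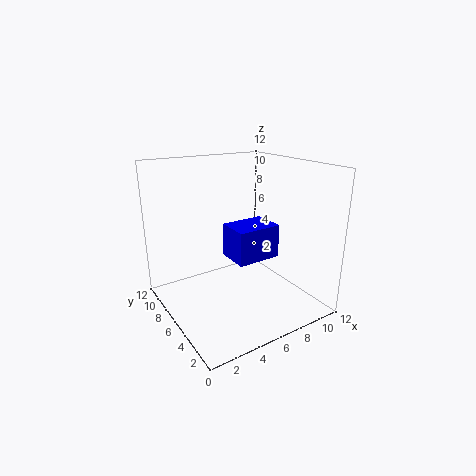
a = 6
b = 5.5
c = 3.5
q = 3
t = 3
col = 'blue'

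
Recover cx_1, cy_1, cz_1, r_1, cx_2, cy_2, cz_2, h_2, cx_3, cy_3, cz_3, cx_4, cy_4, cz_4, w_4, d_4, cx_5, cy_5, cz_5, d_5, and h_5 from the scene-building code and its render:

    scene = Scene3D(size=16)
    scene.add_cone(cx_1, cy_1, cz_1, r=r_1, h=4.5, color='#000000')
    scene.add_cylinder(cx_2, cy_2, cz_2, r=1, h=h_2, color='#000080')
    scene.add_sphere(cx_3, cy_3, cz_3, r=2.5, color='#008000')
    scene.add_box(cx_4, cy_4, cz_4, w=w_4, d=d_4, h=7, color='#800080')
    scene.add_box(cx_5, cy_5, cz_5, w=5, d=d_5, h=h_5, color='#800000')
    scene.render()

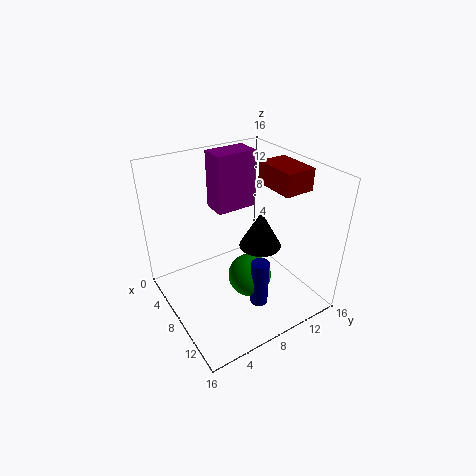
cx_1 = 7.5, cy_1 = 11.5, cz_1 = 5.5, r_1 = 2.5, cx_2 = 11, cy_2 = 9, cz_2 = 0.5, h_2 = 5.5, cx_3 = 9, cy_3 = 9, cz_3 = 3, cx_4 = 1, cy_4 = 8, cz_4 = 9, w_4 = 3, d_4 = 5, cx_5 = 6, cy_5 = 12, cz_5 = 13, d_5 = 3.5, h_5 = 2.5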